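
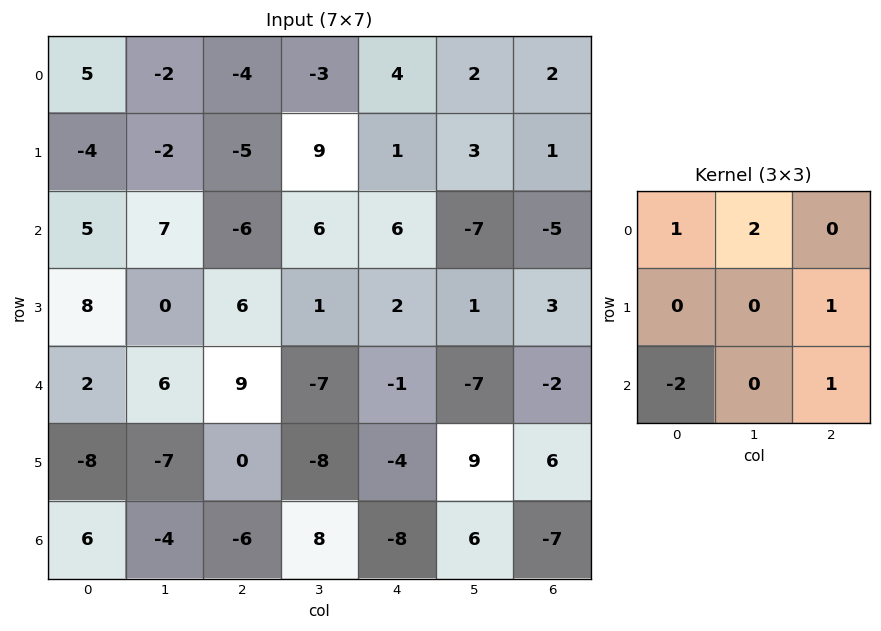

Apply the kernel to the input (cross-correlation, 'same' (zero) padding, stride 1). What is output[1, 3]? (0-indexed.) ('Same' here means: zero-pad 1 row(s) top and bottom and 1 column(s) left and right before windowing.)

9

The receptive field on the zero-padded input at this output position is [-4 -3 4 / -5 9 1 / -6 6 6]. Elementwise product with the kernel and sum: -4·1 + -3·2 + 1·1 + -6·-2 + 6·1.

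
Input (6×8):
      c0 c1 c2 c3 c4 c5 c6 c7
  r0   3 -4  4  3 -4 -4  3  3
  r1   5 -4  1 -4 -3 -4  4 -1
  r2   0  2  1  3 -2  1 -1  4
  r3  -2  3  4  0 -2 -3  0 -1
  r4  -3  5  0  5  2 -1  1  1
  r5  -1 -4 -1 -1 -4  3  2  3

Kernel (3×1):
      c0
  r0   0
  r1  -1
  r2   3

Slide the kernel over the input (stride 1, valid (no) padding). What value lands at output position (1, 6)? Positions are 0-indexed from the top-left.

The receptive field on the input at this output position is [4 / -1 / 0]. Elementwise product with the kernel and sum: -1·-1 + 0·3.

1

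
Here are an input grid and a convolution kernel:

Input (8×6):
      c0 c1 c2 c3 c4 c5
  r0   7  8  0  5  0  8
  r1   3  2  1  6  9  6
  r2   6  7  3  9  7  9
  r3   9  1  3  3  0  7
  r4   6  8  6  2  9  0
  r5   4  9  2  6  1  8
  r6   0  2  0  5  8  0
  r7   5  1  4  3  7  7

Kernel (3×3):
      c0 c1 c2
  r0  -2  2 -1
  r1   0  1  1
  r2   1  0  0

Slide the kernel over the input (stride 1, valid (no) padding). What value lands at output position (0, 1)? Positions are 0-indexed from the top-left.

The receptive field on the input at this output position is [8 0 5 / 2 1 6 / 7 3 9]. Elementwise product with the kernel and sum: 8·-2 + 0·2 + 5·-1 + 1·1 + 6·1 + 7·1.

-7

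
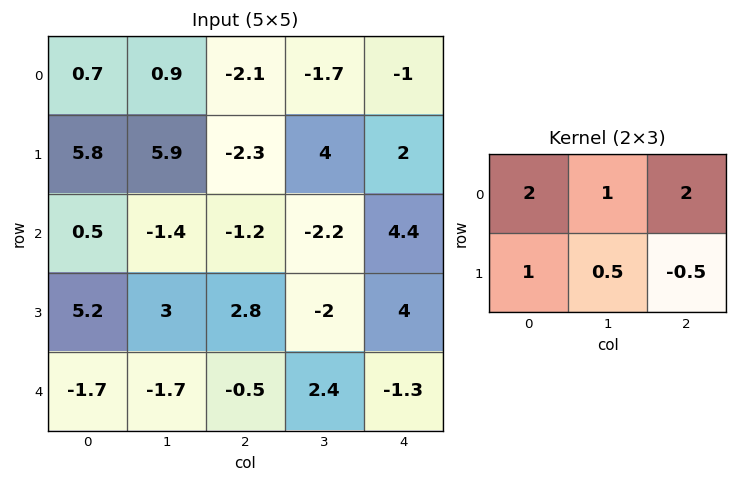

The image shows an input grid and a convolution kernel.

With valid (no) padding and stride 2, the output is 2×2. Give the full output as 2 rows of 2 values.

8 -9.2
2.5 4

Output[0,0]: The receptive field on the input at this output position is [0.7 0.9 -2.1 / 5.8 5.9 -2.3]. Elementwise product with the kernel and sum: 0.7·2 + 0.9·1 + -2.1·2 + 5.8·1 + 5.9·0.5 + -2.3·-0.5.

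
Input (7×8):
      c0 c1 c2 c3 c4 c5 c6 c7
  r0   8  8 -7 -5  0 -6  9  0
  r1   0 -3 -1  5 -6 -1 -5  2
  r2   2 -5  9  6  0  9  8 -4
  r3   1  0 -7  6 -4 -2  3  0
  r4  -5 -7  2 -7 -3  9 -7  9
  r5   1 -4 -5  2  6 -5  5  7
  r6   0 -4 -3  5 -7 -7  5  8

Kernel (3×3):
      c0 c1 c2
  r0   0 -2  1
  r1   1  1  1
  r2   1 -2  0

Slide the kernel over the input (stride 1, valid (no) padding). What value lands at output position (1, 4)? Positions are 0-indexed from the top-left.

14

The receptive field on the input at this output position is [-6 -1 -5 / 0 9 8 / -4 -2 3]. Elementwise product with the kernel and sum: -1·-2 + -5·1 + 0·1 + 9·1 + 8·1 + -4·1 + -2·-2.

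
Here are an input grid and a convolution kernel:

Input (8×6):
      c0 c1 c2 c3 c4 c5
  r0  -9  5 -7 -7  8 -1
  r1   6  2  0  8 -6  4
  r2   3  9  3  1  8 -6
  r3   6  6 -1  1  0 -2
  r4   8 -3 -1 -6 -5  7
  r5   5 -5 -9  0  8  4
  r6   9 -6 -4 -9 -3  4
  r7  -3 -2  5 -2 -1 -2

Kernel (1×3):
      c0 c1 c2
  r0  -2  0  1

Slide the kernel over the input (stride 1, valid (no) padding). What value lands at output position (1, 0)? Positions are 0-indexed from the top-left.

-12

The receptive field on the input at this output position is [6 2 0]. Elementwise product with the kernel and sum: 6·-2 + 0·1.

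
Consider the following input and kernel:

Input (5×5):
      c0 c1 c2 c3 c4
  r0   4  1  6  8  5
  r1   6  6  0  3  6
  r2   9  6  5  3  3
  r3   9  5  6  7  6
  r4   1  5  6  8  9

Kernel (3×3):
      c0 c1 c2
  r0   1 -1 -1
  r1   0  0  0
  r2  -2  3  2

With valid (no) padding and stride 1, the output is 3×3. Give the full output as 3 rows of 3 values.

7 -4 -2
9 25 12
23 22 29

Output[0,0]: The receptive field on the input at this output position is [4 1 6 / 6 6 0 / 9 6 5]. Elementwise product with the kernel and sum: 4·1 + 1·-1 + 6·-1 + 9·-2 + 6·3 + 5·2.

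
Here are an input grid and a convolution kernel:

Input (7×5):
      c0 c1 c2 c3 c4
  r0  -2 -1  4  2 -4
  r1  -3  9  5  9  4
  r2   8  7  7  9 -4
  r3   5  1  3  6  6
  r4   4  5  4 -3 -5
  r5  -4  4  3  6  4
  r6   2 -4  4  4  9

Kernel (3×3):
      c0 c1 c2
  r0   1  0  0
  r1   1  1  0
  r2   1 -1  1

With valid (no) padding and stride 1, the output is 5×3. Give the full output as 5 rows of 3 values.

Output[0,0]: The receptive field on the input at this output position is [-2 -1 4 / -3 9 5 / 8 7 7]. Elementwise product with the kernel and sum: -2·1 + -3·1 + 9·1 + 8·1 + 7·-1 + 7·1.

12 22 12
19 27 24
17 9 18
9 17 5
14 8 22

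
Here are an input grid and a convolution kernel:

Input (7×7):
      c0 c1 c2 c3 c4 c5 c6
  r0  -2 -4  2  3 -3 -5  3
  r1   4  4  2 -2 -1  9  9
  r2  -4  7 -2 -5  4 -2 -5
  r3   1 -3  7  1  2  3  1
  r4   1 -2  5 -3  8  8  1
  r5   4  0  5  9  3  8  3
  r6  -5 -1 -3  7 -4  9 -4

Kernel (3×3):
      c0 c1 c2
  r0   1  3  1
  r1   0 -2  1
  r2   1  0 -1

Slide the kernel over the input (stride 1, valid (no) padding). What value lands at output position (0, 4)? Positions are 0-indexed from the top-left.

-15

The receptive field on the input at this output position is [-3 -5 3 / -1 9 9 / 4 -2 -5]. Elementwise product with the kernel and sum: -3·1 + -5·3 + 3·1 + 9·-2 + 9·1 + 4·1 + -5·-1.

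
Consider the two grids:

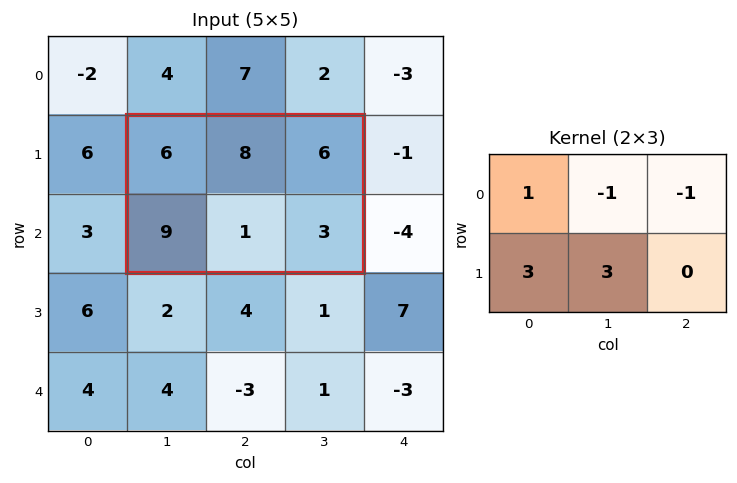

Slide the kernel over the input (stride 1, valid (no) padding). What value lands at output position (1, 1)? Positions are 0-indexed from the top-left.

The receptive field on the input at this output position is [6 8 6 / 9 1 3]. Elementwise product with the kernel and sum: 6·1 + 8·-1 + 6·-1 + 9·3 + 1·3.

22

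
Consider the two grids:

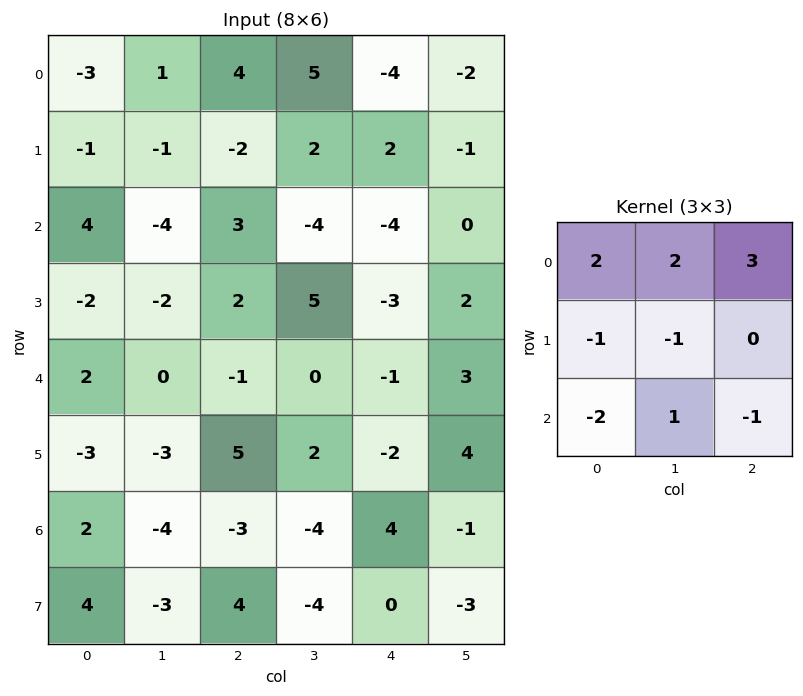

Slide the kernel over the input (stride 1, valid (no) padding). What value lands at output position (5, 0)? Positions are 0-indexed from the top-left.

The receptive field on the input at this output position is [-3 -3 5 / 2 -4 -3 / 4 -3 4]. Elementwise product with the kernel and sum: -3·2 + -3·2 + 5·3 + 2·-1 + -4·-1 + 4·-2 + -3·1 + 4·-1.

-10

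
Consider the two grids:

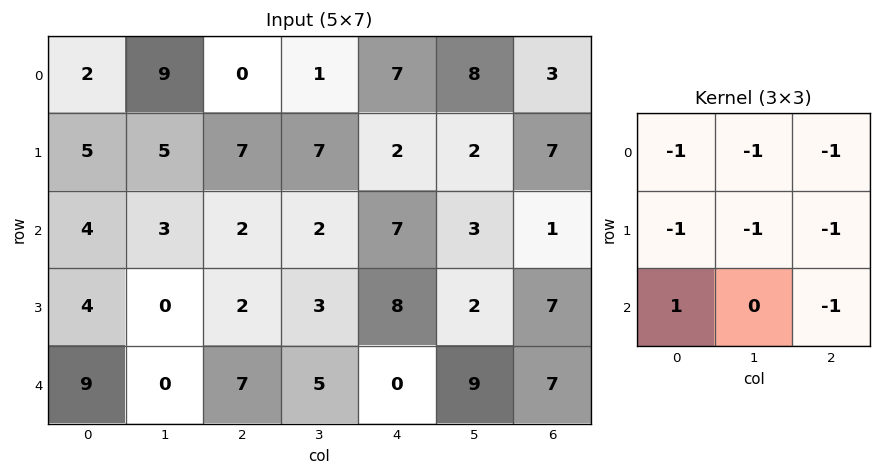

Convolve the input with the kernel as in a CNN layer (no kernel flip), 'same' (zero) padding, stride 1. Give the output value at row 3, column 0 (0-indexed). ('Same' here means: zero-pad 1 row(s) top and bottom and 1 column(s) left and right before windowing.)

The receptive field on the zero-padded input at this output position is [0 4 3 / 0 4 0 / 0 9 0]. Elementwise product with the kernel and sum: 0·-1 + 4·-1 + 3·-1 + 0·-1 + 4·-1 + 0·-1 + 0·1 + 0·-1.

-11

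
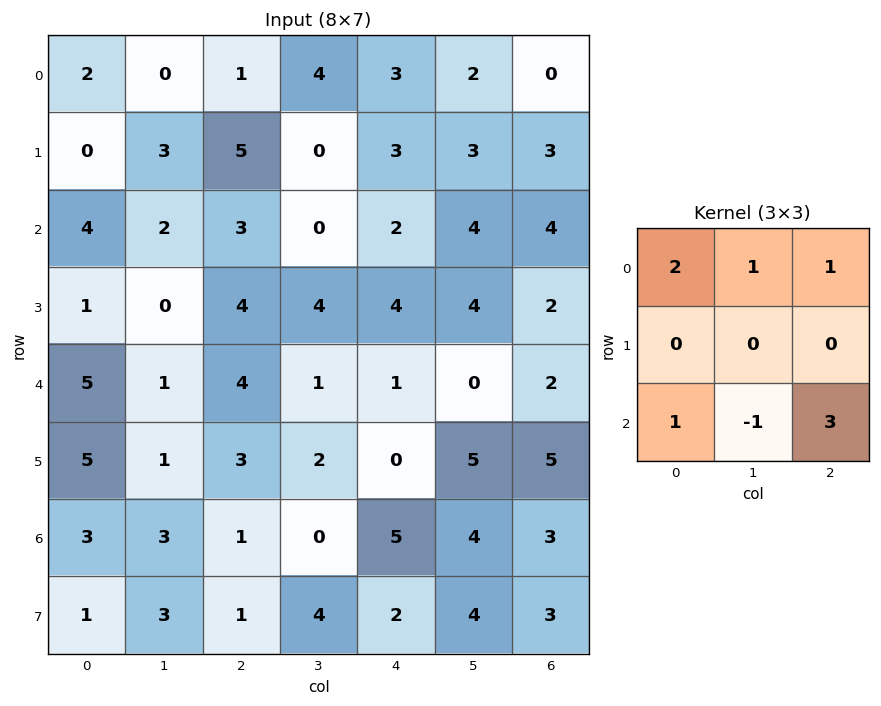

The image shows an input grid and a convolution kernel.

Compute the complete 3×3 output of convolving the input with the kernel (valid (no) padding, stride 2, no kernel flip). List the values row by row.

16 18 18
29 14 19
18 26 14

Output[0,0]: The receptive field on the input at this output position is [2 0 1 / 0 3 5 / 4 2 3]. Elementwise product with the kernel and sum: 2·2 + 0·1 + 1·1 + 4·1 + 2·-1 + 3·3.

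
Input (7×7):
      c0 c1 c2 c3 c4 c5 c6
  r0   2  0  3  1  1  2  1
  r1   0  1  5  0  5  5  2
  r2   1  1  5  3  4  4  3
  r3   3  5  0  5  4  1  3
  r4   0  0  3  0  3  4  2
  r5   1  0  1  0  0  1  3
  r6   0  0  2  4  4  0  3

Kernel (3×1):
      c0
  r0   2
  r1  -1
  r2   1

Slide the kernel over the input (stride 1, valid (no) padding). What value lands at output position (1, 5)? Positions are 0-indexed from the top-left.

7

The receptive field on the input at this output position is [5 / 4 / 1]. Elementwise product with the kernel and sum: 5·2 + 4·-1 + 1·1.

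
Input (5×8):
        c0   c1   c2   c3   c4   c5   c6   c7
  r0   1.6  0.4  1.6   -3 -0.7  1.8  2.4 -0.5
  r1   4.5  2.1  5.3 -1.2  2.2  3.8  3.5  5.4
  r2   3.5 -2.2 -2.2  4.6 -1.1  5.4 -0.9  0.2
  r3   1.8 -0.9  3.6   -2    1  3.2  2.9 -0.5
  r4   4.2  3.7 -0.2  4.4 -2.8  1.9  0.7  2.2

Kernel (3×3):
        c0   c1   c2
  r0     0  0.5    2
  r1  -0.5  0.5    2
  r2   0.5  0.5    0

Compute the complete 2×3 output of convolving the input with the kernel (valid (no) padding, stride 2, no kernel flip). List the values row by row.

13.45 -0.55 15.65
4.3 1.4 7.35

Output[0,0]: The receptive field on the input at this output position is [1.6 0.4 1.6 / 4.5 2.1 5.3 / 3.5 -2.2 -2.2]. Elementwise product with the kernel and sum: 0.4·0.5 + 1.6·2 + 4.5·-0.5 + 2.1·0.5 + 5.3·2 + 3.5·0.5 + -2.2·0.5.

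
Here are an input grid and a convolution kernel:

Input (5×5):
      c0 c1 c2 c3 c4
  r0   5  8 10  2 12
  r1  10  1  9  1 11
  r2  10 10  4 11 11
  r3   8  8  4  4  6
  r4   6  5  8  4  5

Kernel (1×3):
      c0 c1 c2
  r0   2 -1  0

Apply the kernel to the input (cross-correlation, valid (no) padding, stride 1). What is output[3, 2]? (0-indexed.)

The receptive field on the input at this output position is [4 4 6]. Elementwise product with the kernel and sum: 4·2 + 4·-1.

4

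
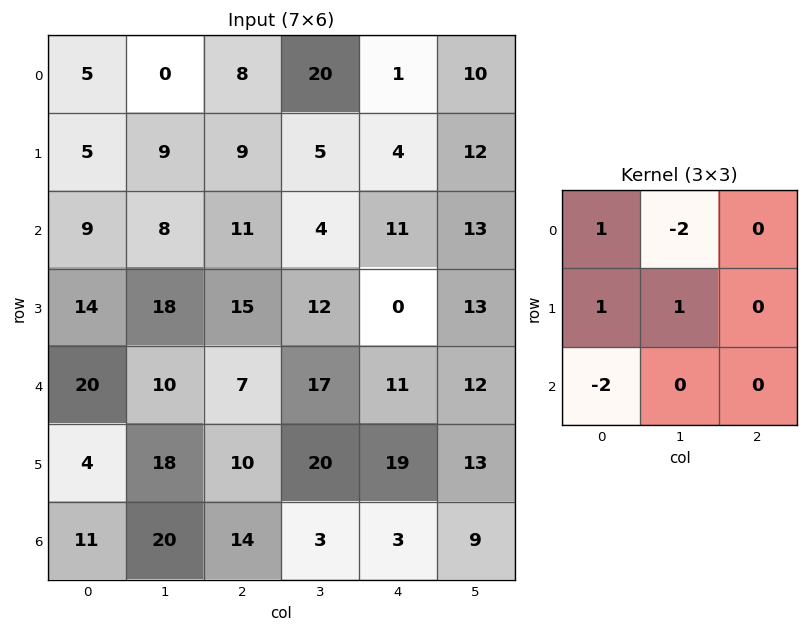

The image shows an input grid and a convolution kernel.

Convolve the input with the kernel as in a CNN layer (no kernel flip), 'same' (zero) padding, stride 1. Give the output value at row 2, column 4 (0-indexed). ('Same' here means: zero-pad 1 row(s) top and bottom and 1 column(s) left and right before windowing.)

-12

The receptive field on the zero-padded input at this output position is [5 4 12 / 4 11 13 / 12 0 13]. Elementwise product with the kernel and sum: 5·1 + 4·-2 + 4·1 + 11·1 + 12·-2.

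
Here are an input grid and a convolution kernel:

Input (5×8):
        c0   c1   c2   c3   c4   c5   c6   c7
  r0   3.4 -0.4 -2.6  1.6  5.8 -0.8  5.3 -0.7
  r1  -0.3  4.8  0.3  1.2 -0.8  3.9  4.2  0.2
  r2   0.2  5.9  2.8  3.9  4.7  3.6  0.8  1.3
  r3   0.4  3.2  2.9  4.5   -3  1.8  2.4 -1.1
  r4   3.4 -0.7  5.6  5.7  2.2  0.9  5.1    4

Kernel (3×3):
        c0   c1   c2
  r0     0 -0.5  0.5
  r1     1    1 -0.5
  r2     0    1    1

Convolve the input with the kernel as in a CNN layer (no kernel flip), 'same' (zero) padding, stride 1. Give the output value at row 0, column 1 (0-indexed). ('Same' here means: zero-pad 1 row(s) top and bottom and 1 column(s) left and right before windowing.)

9.4

The receptive field on the zero-padded input at this output position is [0 0 0 / 3.4 -0.4 -2.6 / -0.3 4.8 0.3]. Elementwise product with the kernel and sum: 0·-0.5 + 0·0.5 + 3.4·1 + -0.4·1 + -2.6·-0.5 + 4.8·1 + 0.3·1.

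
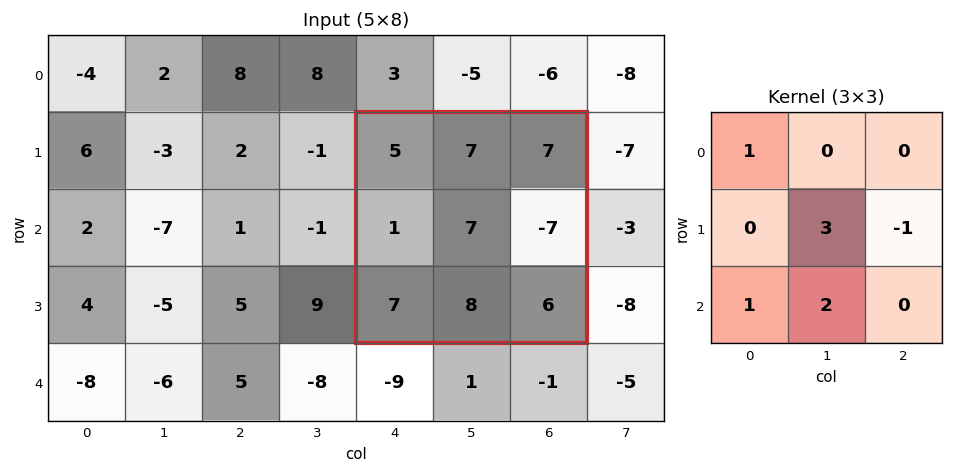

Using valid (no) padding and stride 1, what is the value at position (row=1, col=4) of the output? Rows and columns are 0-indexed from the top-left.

The receptive field on the input at this output position is [5 7 7 / 1 7 -7 / 7 8 6]. Elementwise product with the kernel and sum: 5·1 + 7·3 + -7·-1 + 7·1 + 8·2.

56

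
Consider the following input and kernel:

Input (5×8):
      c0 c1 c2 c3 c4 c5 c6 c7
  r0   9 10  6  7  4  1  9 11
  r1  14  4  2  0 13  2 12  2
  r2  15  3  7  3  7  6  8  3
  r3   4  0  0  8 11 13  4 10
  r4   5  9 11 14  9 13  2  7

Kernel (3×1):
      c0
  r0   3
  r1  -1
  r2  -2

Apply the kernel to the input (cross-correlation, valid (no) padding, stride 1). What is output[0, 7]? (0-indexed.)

25

The receptive field on the input at this output position is [11 / 2 / 3]. Elementwise product with the kernel and sum: 11·3 + 2·-1 + 3·-2.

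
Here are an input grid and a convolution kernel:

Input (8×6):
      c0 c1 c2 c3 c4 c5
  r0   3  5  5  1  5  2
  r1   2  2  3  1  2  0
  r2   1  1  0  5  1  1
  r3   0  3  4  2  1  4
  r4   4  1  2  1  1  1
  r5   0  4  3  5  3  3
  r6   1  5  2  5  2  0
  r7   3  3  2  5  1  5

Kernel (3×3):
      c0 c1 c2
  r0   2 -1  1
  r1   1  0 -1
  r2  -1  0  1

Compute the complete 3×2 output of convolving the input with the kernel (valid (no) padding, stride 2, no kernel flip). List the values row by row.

4 16
-5 -2
7 4

Output[0,0]: The receptive field on the input at this output position is [3 5 5 / 2 2 3 / 1 1 0]. Elementwise product with the kernel and sum: 3·2 + 5·-1 + 5·1 + 2·1 + 3·-1 + 1·-1 + 0·1.
Output[0,1]: The receptive field on the input at this output position is [5 1 5 / 3 1 2 / 0 5 1]. Elementwise product with the kernel and sum: 5·2 + 1·-1 + 5·1 + 3·1 + 2·-1 + 0·-1 + 1·1.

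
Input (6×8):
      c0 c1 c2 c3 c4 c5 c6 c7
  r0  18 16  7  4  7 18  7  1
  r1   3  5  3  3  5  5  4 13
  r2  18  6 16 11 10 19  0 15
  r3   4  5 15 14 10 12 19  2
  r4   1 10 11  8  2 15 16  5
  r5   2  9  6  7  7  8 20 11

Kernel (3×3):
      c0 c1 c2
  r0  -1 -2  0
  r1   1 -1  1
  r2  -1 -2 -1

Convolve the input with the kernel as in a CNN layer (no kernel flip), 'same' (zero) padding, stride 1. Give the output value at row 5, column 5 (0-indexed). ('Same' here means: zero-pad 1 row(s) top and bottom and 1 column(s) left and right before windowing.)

-13

The receptive field on the zero-padded input at this output position is [2 15 16 / 7 8 20 / 0 0 0]. Elementwise product with the kernel and sum: 2·-1 + 15·-2 + 7·1 + 8·-1 + 20·1 + 0·-1 + 0·-2 + 0·-1.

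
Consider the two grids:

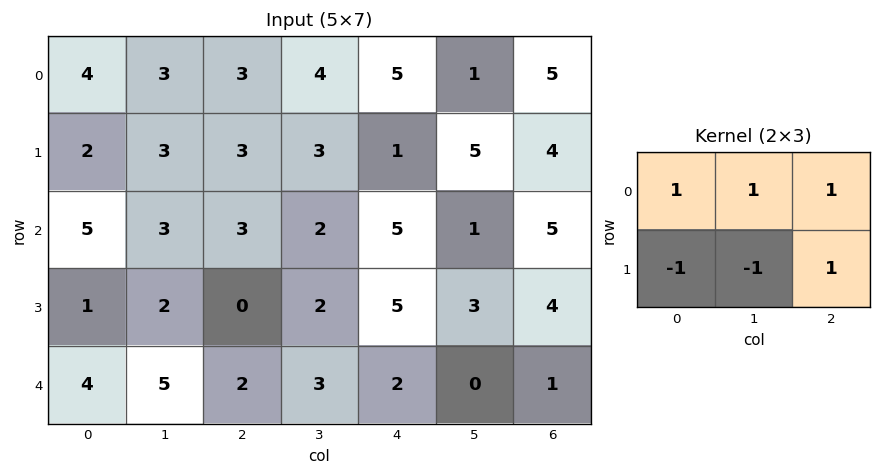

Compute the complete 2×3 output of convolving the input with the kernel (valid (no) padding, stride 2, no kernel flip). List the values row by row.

8 7 9
8 13 7

Output[0,0]: The receptive field on the input at this output position is [4 3 3 / 2 3 3]. Elementwise product with the kernel and sum: 4·1 + 3·1 + 3·1 + 2·-1 + 3·-1 + 3·1.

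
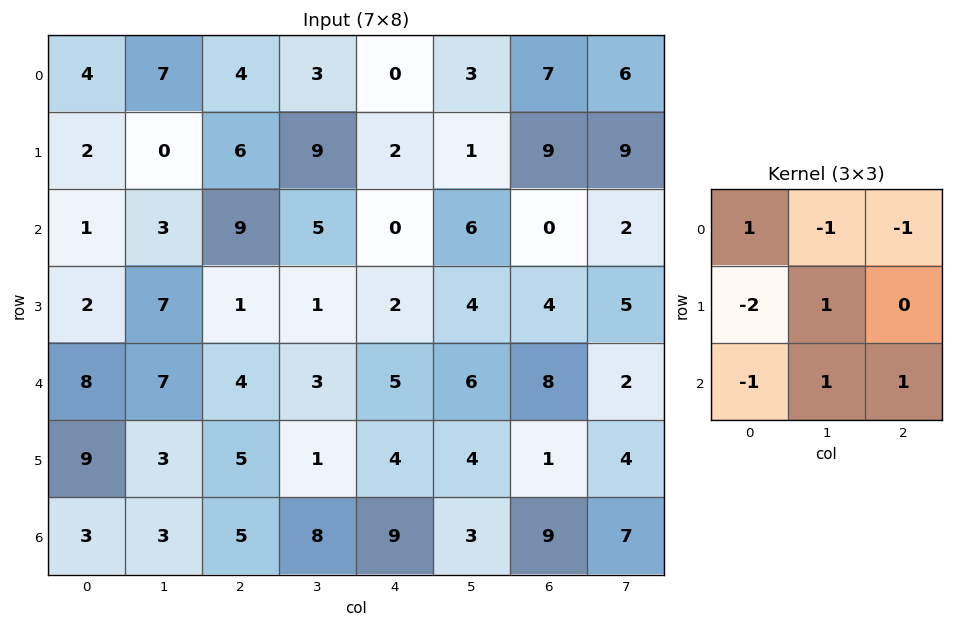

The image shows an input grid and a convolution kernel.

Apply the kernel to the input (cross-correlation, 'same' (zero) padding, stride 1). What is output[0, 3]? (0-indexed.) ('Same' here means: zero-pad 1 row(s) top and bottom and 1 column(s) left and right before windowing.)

The receptive field on the zero-padded input at this output position is [0 0 0 / 4 3 0 / 6 9 2]. Elementwise product with the kernel and sum: 0·1 + 0·-1 + 0·-1 + 4·-2 + 3·1 + 6·-1 + 9·1 + 2·1.

0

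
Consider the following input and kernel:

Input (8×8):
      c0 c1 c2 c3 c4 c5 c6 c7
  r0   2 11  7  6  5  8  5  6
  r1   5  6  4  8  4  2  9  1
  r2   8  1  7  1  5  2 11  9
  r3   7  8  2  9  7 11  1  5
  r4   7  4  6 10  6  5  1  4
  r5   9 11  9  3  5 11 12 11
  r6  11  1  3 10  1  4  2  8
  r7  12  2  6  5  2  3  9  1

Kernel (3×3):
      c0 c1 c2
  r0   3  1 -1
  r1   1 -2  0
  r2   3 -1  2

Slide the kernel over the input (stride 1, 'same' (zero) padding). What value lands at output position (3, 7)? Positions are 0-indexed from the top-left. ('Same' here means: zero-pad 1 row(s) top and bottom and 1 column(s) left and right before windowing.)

32

The receptive field on the zero-padded input at this output position is [11 9 0 / 1 5 0 / 1 4 0]. Elementwise product with the kernel and sum: 11·3 + 9·1 + 0·-1 + 1·1 + 5·-2 + 1·3 + 4·-1 + 0·2.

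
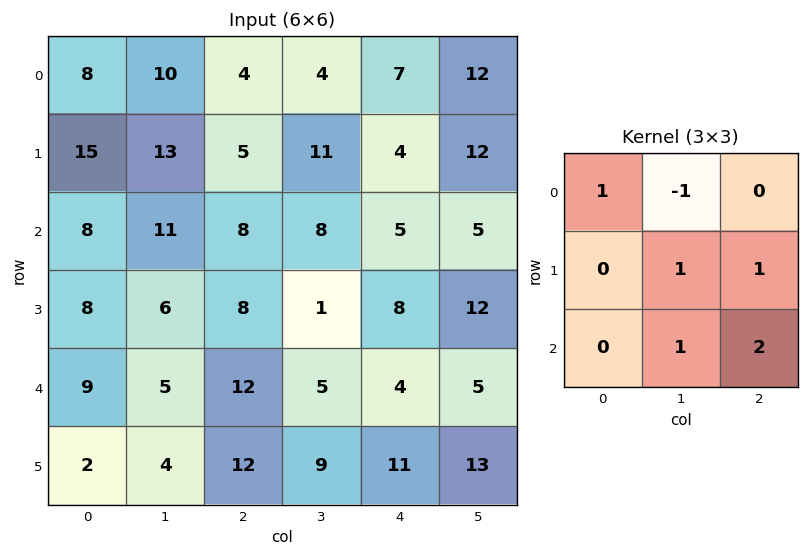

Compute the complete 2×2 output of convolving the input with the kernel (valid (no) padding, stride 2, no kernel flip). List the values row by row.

43 33
40 22

Output[0,0]: The receptive field on the input at this output position is [8 10 4 / 15 13 5 / 8 11 8]. Elementwise product with the kernel and sum: 8·1 + 10·-1 + 13·1 + 5·1 + 11·1 + 8·2.
Output[0,1]: The receptive field on the input at this output position is [4 4 7 / 5 11 4 / 8 8 5]. Elementwise product with the kernel and sum: 4·1 + 4·-1 + 11·1 + 4·1 + 8·1 + 5·2.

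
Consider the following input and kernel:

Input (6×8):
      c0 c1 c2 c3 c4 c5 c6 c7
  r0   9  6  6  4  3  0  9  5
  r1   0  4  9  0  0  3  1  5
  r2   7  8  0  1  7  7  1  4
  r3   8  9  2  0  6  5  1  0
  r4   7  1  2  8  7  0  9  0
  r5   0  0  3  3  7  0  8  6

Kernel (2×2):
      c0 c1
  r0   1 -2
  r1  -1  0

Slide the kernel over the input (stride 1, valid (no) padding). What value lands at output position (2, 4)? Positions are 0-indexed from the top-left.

-13

The receptive field on the input at this output position is [7 7 / 6 5]. Elementwise product with the kernel and sum: 7·1 + 7·-2 + 6·-1.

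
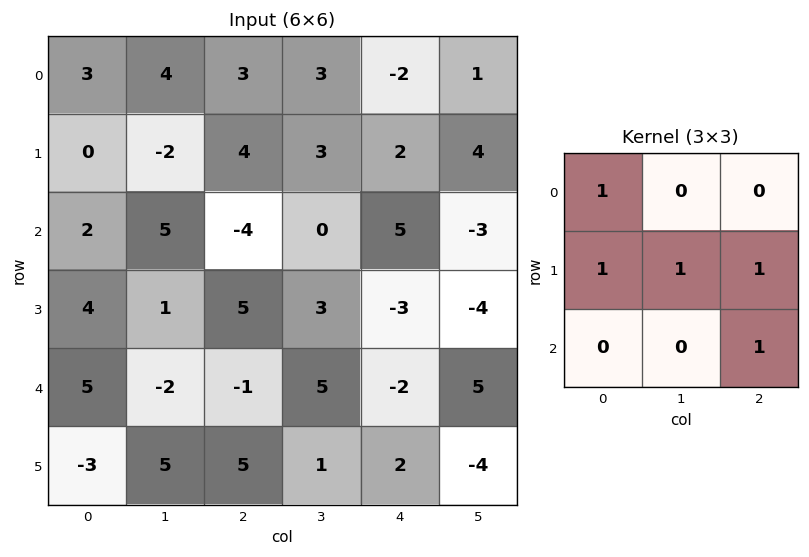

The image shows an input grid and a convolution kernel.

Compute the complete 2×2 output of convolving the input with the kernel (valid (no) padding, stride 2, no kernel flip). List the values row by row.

Output[0,0]: The receptive field on the input at this output position is [3 4 3 / 0 -2 4 / 2 5 -4]. Elementwise product with the kernel and sum: 3·1 + 0·1 + -2·1 + 4·1 + -4·1.

1 17
11 -1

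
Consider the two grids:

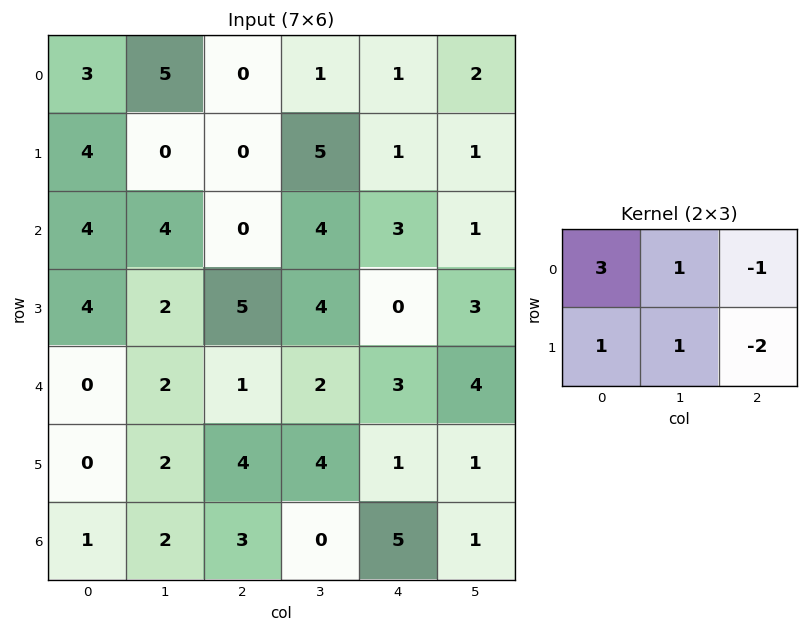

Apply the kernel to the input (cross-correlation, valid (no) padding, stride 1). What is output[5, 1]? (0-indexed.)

11

The receptive field on the input at this output position is [2 4 4 / 2 3 0]. Elementwise product with the kernel and sum: 2·3 + 4·1 + 4·-1 + 2·1 + 3·1 + 0·-2.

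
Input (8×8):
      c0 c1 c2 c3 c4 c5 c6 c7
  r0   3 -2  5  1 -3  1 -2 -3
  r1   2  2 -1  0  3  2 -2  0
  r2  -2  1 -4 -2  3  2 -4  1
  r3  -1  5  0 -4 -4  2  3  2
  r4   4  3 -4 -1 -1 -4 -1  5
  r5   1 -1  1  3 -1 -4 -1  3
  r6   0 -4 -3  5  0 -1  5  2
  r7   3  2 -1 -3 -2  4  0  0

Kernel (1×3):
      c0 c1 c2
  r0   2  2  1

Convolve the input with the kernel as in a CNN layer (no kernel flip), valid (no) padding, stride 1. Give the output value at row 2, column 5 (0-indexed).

-3

The receptive field on the input at this output position is [2 -4 1]. Elementwise product with the kernel and sum: 2·2 + -4·2 + 1·1.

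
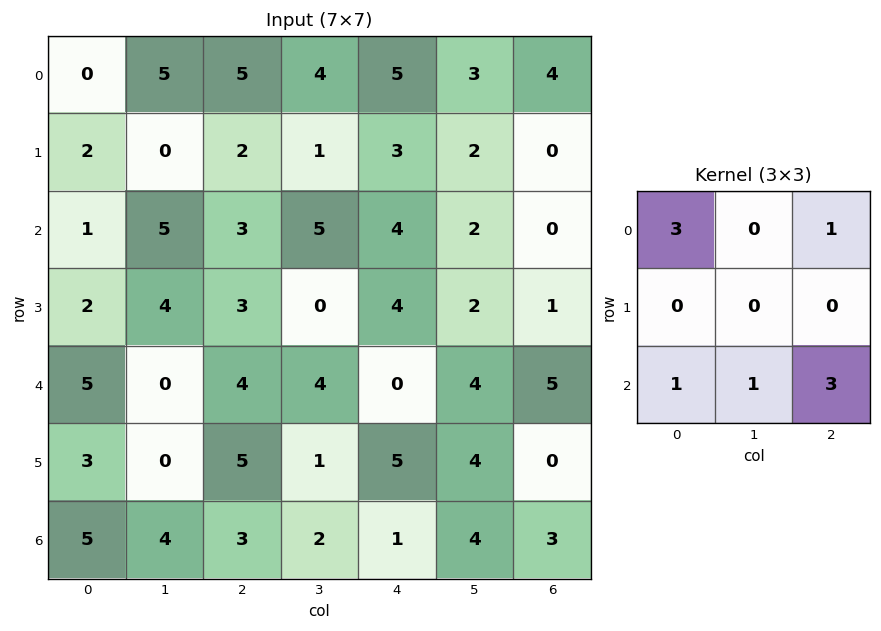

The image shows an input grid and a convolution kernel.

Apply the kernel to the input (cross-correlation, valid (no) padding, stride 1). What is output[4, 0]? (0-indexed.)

37

The receptive field on the input at this output position is [5 0 4 / 3 0 5 / 5 4 3]. Elementwise product with the kernel and sum: 5·3 + 4·1 + 5·1 + 4·1 + 3·3.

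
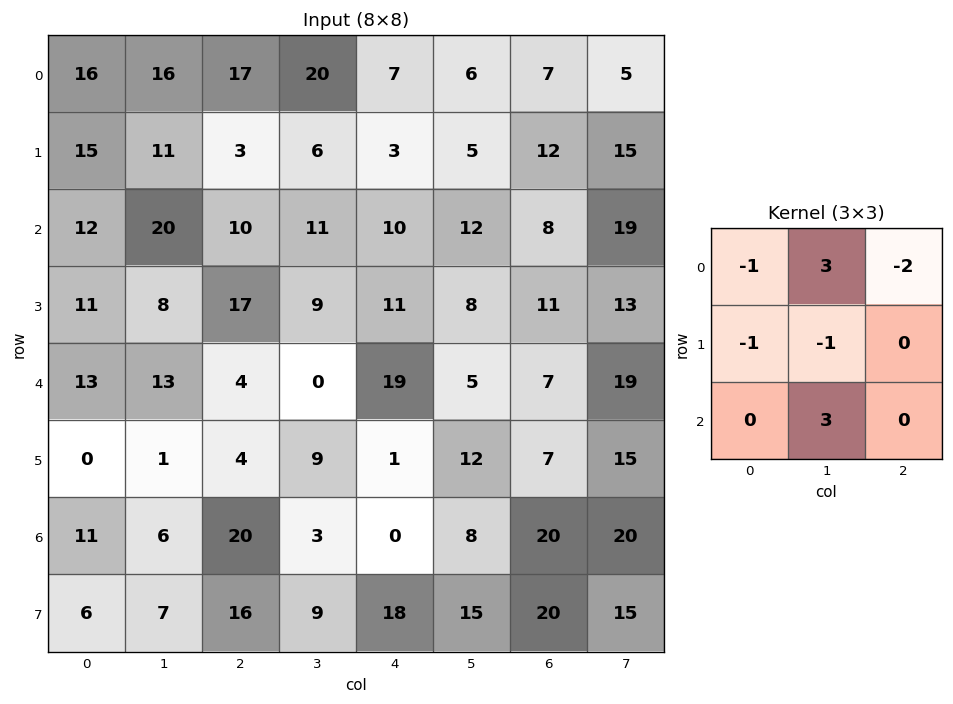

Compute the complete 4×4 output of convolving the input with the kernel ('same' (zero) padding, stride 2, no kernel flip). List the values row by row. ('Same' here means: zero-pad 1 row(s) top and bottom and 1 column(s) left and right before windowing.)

Output[0,0]: The receptive field on the zero-padded input at this output position is [0 0 0 / 0 16 16 / 0 15 11]. Elementwise product with the kernel and sum: 0·-1 + 0·3 + 0·-2 + 0·-1 + 16·-1 + 15·3.
Output[0,1]: The receptive field on the zero-padded input at this output position is [0 0 0 / 16 17 20 / 11 3 6]. Elementwise product with the kernel and sum: 0·-1 + 0·3 + 0·-2 + 16·-1 + 17·-1 + 3·3.

29 -24 -18 23
44 7 5 14
4 20 -8 8
5 15 21 11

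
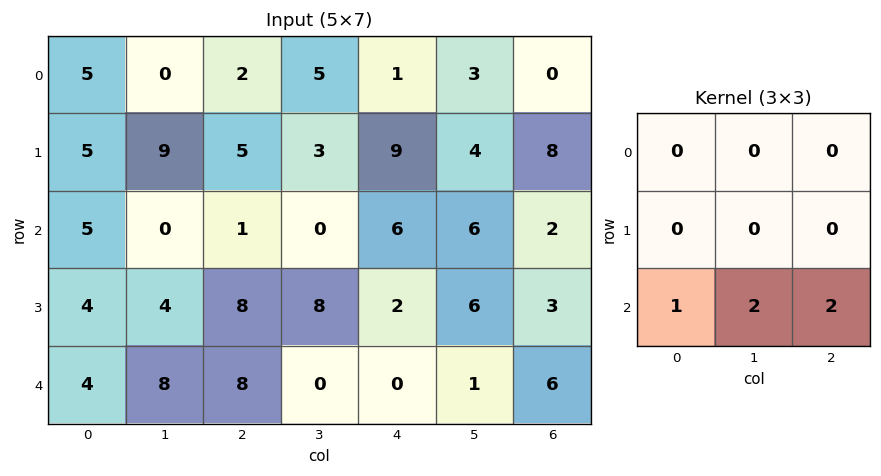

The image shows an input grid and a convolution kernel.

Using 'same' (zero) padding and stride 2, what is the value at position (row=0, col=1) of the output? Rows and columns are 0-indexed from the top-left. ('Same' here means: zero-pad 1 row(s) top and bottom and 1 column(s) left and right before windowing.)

The receptive field on the zero-padded input at this output position is [0 0 0 / 0 2 5 / 9 5 3]. Elementwise product with the kernel and sum: 9·1 + 5·2 + 3·2.

25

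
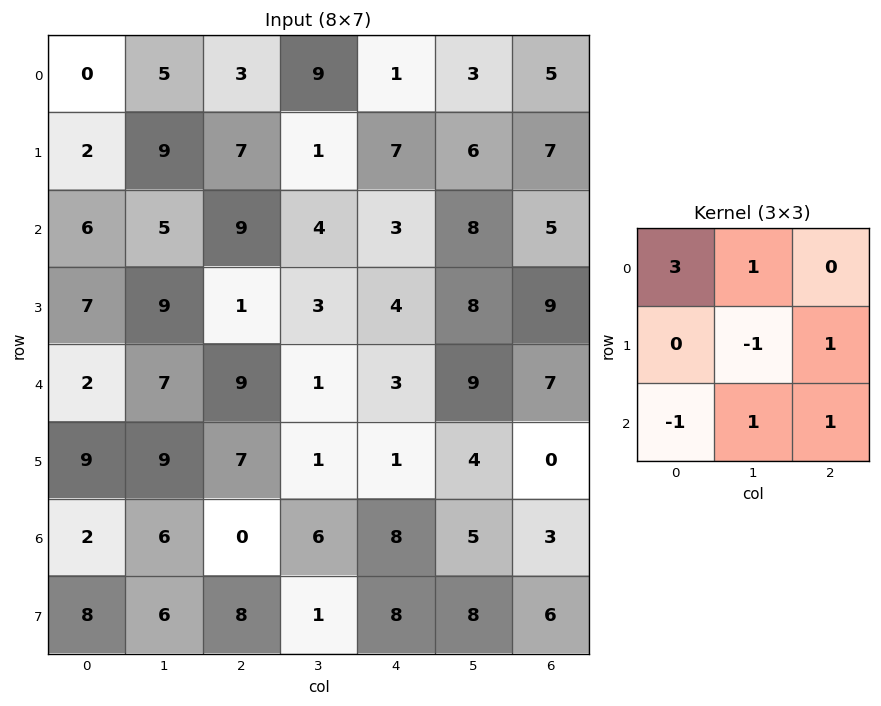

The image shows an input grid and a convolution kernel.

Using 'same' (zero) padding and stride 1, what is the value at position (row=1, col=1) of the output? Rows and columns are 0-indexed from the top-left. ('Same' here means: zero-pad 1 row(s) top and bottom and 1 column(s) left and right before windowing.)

11

The receptive field on the zero-padded input at this output position is [0 5 3 / 2 9 7 / 6 5 9]. Elementwise product with the kernel and sum: 0·3 + 5·1 + 9·-1 + 7·1 + 6·-1 + 5·1 + 9·1.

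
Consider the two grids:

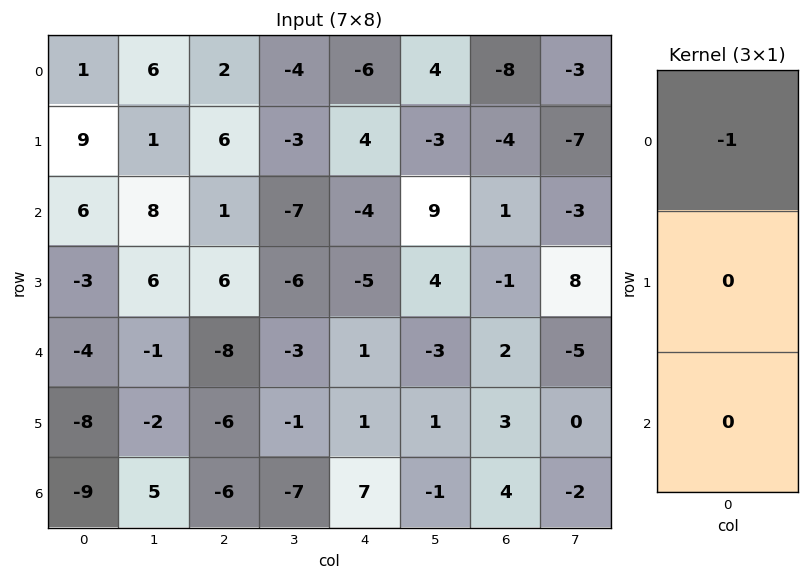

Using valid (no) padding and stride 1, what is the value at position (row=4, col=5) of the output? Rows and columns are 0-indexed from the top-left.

The receptive field on the input at this output position is [-3 / 1 / -1]. Elementwise product with the kernel and sum: -3·-1.

3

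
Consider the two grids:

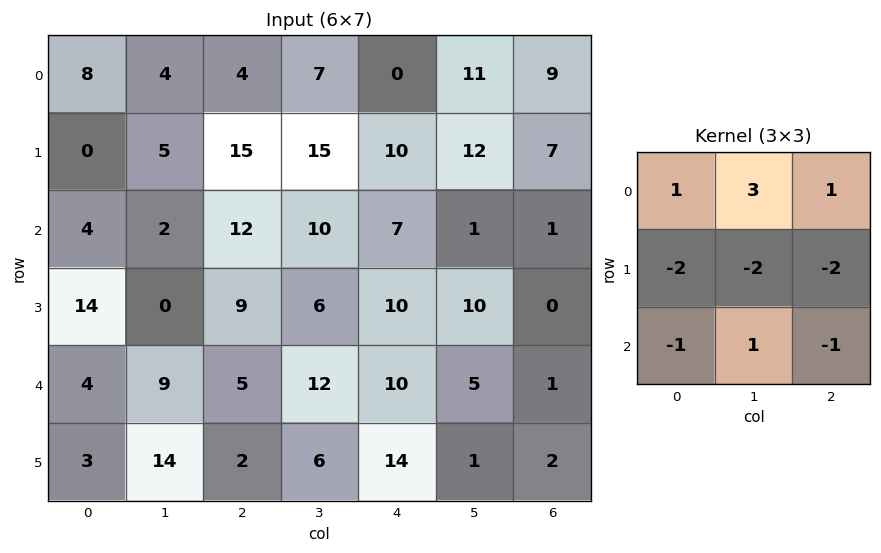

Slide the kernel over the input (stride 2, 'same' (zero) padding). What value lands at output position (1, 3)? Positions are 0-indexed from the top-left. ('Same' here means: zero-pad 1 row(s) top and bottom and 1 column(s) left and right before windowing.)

19

The receptive field on the zero-padded input at this output position is [12 7 0 / 1 1 0 / 10 0 0]. Elementwise product with the kernel and sum: 12·1 + 7·3 + 0·1 + 1·-2 + 1·-2 + 0·-2 + 10·-1 + 0·1 + 0·-1.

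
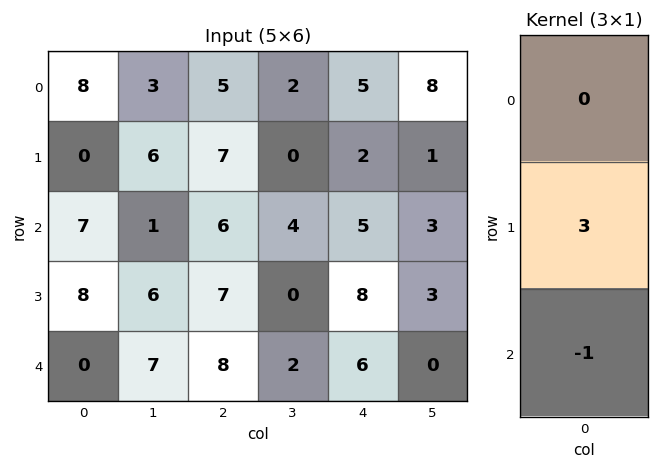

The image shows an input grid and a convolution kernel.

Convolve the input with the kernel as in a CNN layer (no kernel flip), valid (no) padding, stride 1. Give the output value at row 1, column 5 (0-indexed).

The receptive field on the input at this output position is [1 / 3 / 3]. Elementwise product with the kernel and sum: 3·3 + 3·-1.

6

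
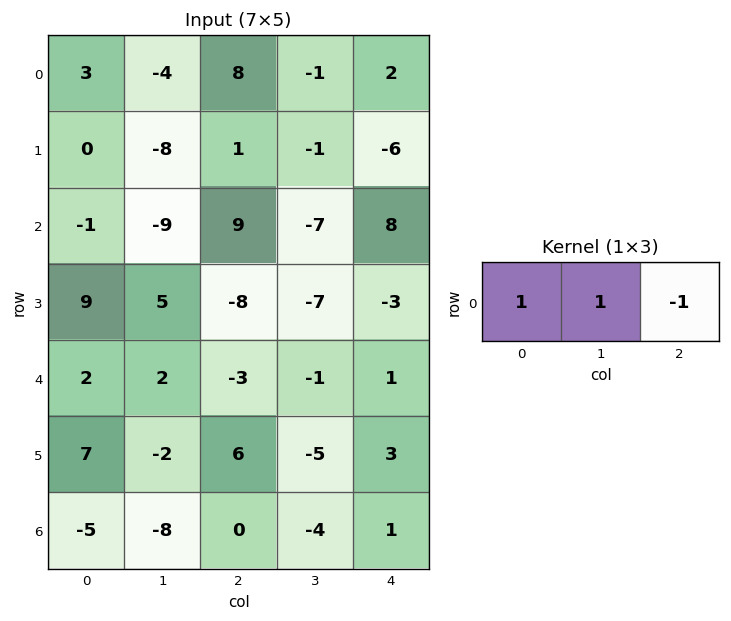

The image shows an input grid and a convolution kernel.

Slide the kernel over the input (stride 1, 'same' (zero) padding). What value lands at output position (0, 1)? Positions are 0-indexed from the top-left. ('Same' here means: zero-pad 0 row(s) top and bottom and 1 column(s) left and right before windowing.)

-9

The receptive field on the zero-padded input at this output position is [3 -4 8]. Elementwise product with the kernel and sum: 3·1 + -4·1 + 8·-1.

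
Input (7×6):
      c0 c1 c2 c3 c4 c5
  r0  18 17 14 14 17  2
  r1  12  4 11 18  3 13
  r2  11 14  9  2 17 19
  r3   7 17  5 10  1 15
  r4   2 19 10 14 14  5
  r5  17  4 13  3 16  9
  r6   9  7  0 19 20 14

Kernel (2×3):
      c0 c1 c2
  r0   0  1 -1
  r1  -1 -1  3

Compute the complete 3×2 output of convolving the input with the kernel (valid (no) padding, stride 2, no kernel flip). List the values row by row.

20 -23
-4 -27
27 32

Output[0,0]: The receptive field on the input at this output position is [18 17 14 / 12 4 11]. Elementwise product with the kernel and sum: 17·1 + 14·-1 + 12·-1 + 4·-1 + 11·3.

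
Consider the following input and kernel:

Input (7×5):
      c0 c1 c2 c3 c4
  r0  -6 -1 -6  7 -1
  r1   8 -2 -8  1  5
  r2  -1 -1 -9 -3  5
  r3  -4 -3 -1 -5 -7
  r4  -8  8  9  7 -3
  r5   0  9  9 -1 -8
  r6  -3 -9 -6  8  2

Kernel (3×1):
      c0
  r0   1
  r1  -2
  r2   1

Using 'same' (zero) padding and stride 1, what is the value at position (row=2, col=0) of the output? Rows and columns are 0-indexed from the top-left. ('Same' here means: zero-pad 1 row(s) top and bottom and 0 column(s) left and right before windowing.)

6

The receptive field on the zero-padded input at this output position is [8 / -1 / -4]. Elementwise product with the kernel and sum: 8·1 + -1·-2 + -4·1.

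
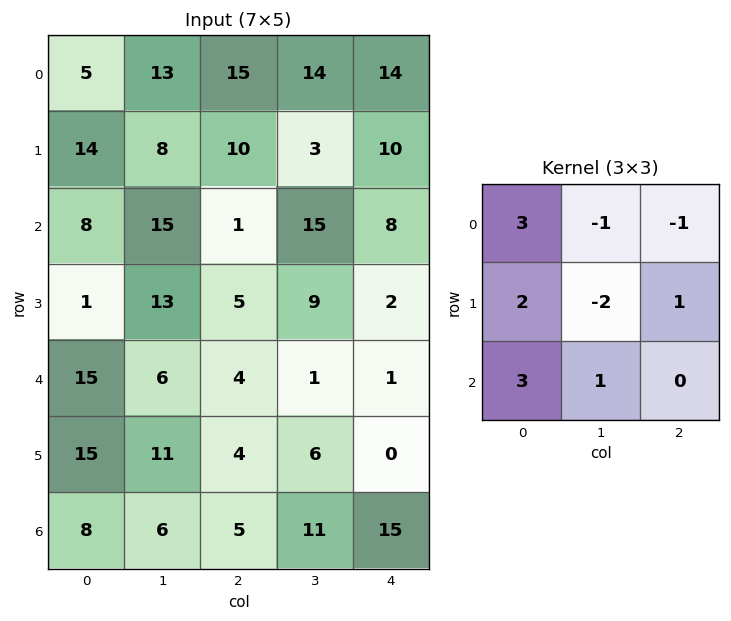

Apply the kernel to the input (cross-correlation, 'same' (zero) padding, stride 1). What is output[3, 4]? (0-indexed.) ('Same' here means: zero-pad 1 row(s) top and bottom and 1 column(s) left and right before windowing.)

The receptive field on the zero-padded input at this output position is [15 8 0 / 9 2 0 / 1 1 0]. Elementwise product with the kernel and sum: 15·3 + 8·-1 + 0·-1 + 9·2 + 2·-2 + 0·1 + 1·3 + 1·1.

55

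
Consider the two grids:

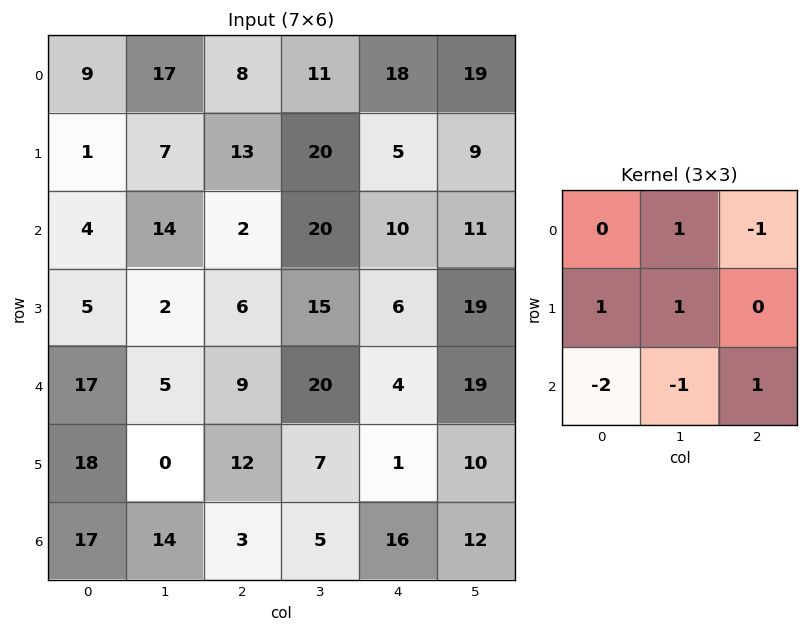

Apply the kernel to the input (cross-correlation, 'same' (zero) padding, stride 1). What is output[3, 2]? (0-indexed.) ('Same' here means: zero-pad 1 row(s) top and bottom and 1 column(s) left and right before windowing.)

-9

The receptive field on the zero-padded input at this output position is [14 2 20 / 2 6 15 / 5 9 20]. Elementwise product with the kernel and sum: 2·1 + 20·-1 + 2·1 + 6·1 + 5·-2 + 9·-1 + 20·1.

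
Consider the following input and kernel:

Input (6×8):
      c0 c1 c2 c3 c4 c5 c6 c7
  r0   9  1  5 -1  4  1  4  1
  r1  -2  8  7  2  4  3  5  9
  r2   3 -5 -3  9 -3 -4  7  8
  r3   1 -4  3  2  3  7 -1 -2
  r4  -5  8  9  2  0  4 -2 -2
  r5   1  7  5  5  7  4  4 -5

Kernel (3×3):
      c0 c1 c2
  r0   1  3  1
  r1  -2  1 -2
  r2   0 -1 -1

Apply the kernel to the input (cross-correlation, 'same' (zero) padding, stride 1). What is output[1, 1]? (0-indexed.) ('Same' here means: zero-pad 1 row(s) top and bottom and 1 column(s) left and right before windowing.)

The receptive field on the zero-padded input at this output position is [9 1 5 / -2 8 7 / 3 -5 -3]. Elementwise product with the kernel and sum: 9·1 + 1·3 + 5·1 + -2·-2 + 8·1 + 7·-2 + -5·-1 + -3·-1.

23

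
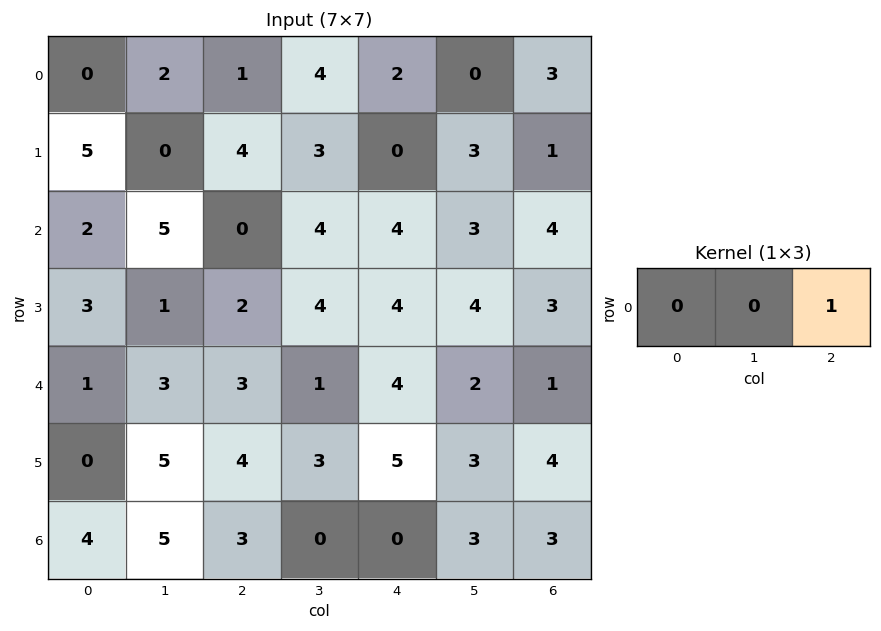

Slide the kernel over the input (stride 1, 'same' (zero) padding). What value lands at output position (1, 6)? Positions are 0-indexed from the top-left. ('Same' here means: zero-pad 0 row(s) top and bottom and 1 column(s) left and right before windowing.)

The receptive field on the zero-padded input at this output position is [3 1 0]. Elementwise product with the kernel and sum: 0·1.

0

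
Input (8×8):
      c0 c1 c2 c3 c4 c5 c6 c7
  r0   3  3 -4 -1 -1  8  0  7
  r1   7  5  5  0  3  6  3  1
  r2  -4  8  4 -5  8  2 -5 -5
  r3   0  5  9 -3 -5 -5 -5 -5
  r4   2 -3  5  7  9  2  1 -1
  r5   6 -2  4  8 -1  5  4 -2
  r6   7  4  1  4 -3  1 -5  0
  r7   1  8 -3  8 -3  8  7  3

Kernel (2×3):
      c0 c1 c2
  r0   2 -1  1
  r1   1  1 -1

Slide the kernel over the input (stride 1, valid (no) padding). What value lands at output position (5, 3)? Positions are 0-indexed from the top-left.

22

The receptive field on the input at this output position is [8 -1 5 / 4 -3 1]. Elementwise product with the kernel and sum: 8·2 + -1·-1 + 5·1 + 4·1 + -3·1 + 1·-1.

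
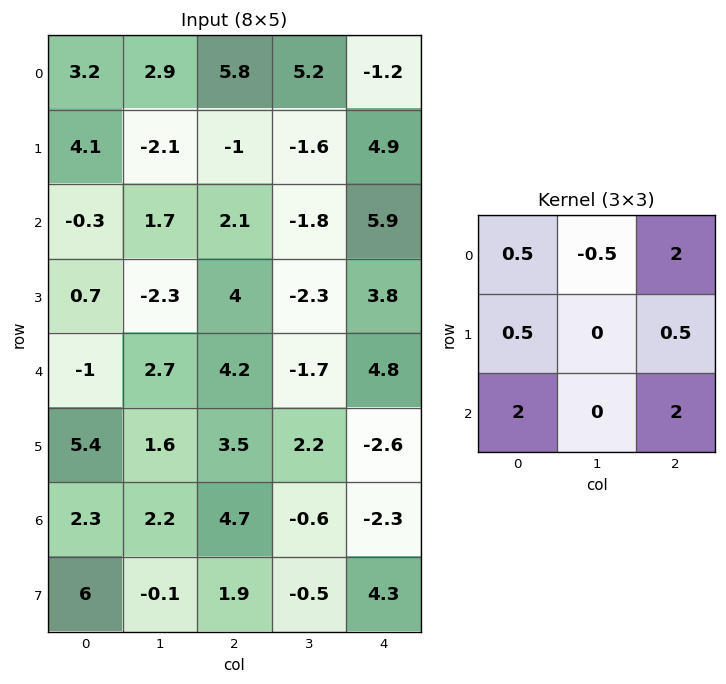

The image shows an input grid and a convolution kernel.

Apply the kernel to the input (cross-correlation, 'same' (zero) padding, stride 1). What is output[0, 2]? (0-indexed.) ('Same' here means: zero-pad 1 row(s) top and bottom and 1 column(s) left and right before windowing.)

-3.35

The receptive field on the zero-padded input at this output position is [0 0 0 / 2.9 5.8 5.2 / -2.1 -1 -1.6]. Elementwise product with the kernel and sum: 0·0.5 + 0·-0.5 + 0·2 + 2.9·0.5 + 5.2·0.5 + -2.1·2 + -1.6·2.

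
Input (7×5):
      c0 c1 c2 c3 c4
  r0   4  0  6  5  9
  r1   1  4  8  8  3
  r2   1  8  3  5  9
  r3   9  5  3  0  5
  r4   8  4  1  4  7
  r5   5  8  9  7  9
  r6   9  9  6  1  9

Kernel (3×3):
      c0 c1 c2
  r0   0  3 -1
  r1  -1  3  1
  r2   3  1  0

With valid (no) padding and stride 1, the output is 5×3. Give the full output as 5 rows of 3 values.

Output[0,0]: The receptive field on the input at this output position is [4 0 6 / 1 4 8 / 1 8 3]. Elementwise product with the kernel and sum: 0·3 + 6·-1 + 1·-1 + 4·3 + 8·1 + 1·3 + 8·1.
Output[0,1]: The receptive field on the input at this output position is [0 6 5 / 4 8 8 / 8 3 5]. Elementwise product with the kernel and sum: 6·3 + 5·-1 + 4·-1 + 8·3 + 8·1 + 8·3 + 3·1.

24 68 39
62 40 51
58 21 15
40 45 47
75 58 45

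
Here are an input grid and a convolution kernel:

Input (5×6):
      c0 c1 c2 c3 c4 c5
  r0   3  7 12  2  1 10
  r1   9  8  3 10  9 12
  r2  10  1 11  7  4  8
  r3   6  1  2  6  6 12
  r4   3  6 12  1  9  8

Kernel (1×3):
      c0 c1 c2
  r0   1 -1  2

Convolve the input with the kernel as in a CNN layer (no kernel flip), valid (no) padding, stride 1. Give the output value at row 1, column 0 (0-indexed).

7

The receptive field on the input at this output position is [9 8 3]. Elementwise product with the kernel and sum: 9·1 + 8·-1 + 3·2.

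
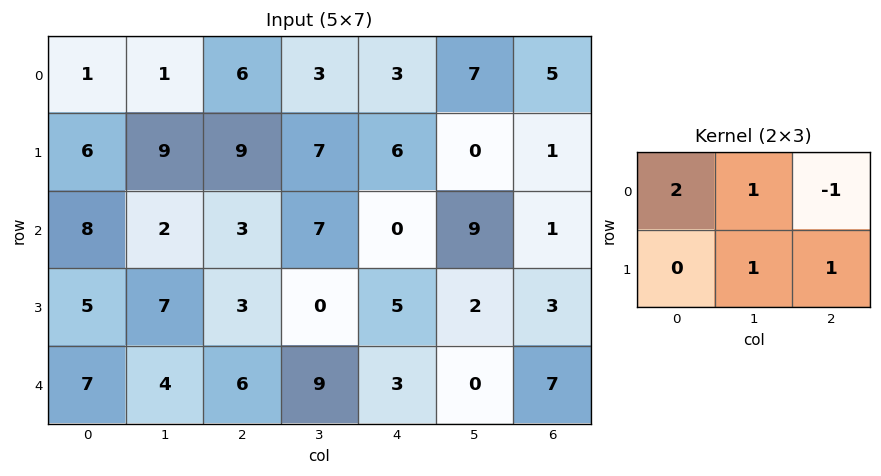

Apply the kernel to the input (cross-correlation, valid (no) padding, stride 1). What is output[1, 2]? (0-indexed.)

The receptive field on the input at this output position is [9 7 6 / 3 7 0]. Elementwise product with the kernel and sum: 9·2 + 7·1 + 6·-1 + 7·1 + 0·1.

26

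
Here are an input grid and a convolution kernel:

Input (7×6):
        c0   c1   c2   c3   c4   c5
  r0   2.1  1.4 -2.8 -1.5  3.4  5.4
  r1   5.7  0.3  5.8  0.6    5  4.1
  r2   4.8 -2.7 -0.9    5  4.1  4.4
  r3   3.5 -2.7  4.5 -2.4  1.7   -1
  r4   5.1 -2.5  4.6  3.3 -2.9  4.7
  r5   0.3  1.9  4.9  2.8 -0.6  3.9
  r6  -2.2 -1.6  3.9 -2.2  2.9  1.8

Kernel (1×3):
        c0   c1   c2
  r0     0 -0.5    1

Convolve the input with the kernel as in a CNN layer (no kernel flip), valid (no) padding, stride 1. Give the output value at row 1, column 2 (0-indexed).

The receptive field on the input at this output position is [5.8 0.6 5]. Elementwise product with the kernel and sum: 0.6·-0.5 + 5·1.

4.7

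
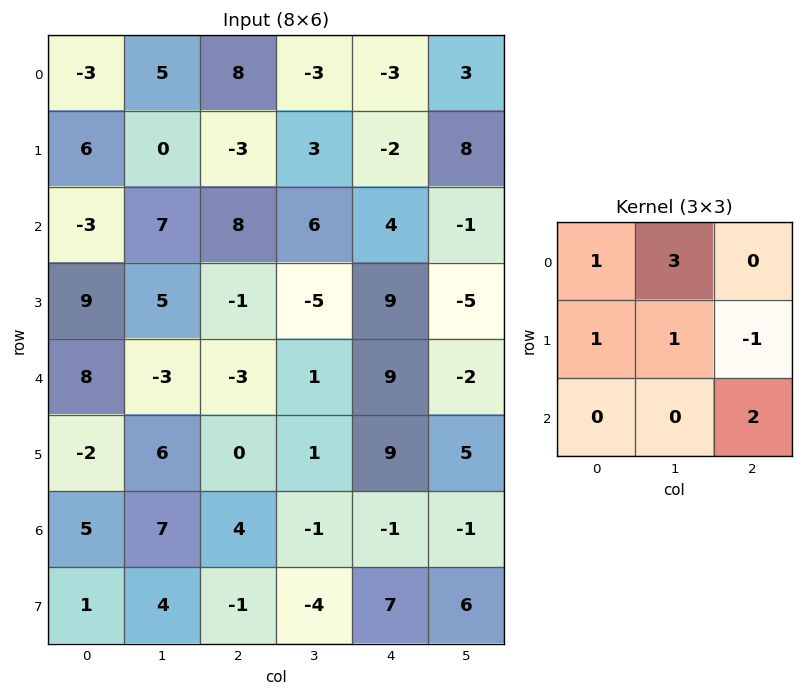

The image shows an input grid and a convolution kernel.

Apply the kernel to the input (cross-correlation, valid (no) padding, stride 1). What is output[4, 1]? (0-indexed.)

The receptive field on the input at this output position is [-3 -3 1 / 6 0 1 / 7 4 -1]. Elementwise product with the kernel and sum: -3·1 + -3·3 + 6·1 + 0·1 + 1·-1 + -1·2.

-9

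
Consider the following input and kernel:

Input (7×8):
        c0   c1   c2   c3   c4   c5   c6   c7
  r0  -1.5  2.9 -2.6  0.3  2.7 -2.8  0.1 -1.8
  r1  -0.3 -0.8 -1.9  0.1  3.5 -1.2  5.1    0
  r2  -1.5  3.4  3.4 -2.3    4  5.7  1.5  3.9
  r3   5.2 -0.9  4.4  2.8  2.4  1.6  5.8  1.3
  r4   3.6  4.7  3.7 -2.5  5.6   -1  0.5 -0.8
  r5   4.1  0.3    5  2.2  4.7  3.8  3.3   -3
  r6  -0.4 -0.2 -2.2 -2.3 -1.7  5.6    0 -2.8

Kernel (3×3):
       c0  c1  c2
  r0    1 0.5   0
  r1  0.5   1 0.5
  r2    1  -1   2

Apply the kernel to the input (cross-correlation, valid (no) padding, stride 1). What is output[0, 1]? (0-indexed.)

-5.25

The receptive field on the input at this output position is [2.9 -2.6 0.3 / -0.8 -1.9 0.1 / 3.4 3.4 -2.3]. Elementwise product with the kernel and sum: 2.9·1 + -2.6·0.5 + -0.8·0.5 + -1.9·1 + 0.1·0.5 + 3.4·1 + 3.4·-1 + -2.3·2.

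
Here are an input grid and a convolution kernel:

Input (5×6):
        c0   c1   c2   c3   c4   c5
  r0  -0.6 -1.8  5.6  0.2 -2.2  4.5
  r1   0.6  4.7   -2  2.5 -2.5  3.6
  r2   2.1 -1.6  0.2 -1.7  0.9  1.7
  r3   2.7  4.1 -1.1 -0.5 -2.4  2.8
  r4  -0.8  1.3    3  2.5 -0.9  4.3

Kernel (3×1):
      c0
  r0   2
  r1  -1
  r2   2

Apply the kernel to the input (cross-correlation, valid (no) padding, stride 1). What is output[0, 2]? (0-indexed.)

13.6

The receptive field on the input at this output position is [5.6 / -2 / 0.2]. Elementwise product with the kernel and sum: 5.6·2 + -2·-1 + 0.2·2.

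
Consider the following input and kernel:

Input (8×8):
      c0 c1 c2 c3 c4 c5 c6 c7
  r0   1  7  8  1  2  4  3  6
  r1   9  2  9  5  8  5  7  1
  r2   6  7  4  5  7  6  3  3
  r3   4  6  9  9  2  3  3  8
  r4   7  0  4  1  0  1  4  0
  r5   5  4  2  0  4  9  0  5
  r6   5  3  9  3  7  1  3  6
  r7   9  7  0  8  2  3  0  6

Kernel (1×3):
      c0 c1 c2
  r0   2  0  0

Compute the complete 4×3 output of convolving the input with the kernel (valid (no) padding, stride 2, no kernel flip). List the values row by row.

Output[0,0]: The receptive field on the input at this output position is [1 7 8]. Elementwise product with the kernel and sum: 1·2.
Output[0,1]: The receptive field on the input at this output position is [8 1 2]. Elementwise product with the kernel and sum: 8·2.

2 16 4
12 8 14
14 8 0
10 18 14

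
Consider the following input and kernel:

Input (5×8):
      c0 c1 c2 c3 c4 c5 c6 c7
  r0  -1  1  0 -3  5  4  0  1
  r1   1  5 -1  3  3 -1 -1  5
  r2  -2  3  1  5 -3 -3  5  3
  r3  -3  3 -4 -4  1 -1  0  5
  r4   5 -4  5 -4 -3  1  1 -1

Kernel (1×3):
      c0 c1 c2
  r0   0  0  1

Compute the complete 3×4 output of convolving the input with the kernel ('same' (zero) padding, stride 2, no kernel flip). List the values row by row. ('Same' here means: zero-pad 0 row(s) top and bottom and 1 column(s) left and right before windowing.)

Output[0,0]: The receptive field on the zero-padded input at this output position is [0 -1 1]. Elementwise product with the kernel and sum: 1·1.

1 -3 4 1
3 5 -3 3
-4 -4 1 -1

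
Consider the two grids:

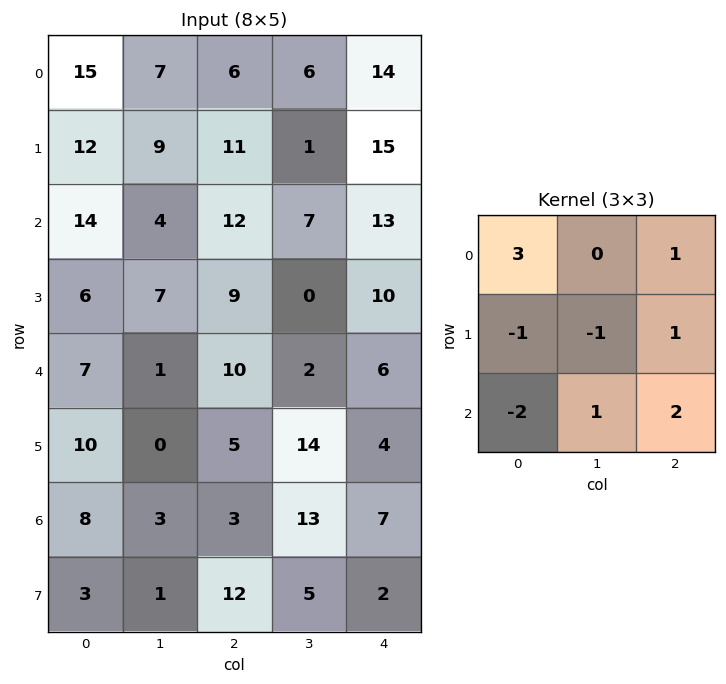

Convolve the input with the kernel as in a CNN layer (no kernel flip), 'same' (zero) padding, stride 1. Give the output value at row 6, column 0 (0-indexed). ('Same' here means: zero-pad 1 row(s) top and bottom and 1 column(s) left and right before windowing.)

The receptive field on the zero-padded input at this output position is [0 10 0 / 0 8 3 / 0 3 1]. Elementwise product with the kernel and sum: 0·3 + 0·1 + 0·-1 + 8·-1 + 3·1 + 0·-2 + 3·1 + 1·2.

0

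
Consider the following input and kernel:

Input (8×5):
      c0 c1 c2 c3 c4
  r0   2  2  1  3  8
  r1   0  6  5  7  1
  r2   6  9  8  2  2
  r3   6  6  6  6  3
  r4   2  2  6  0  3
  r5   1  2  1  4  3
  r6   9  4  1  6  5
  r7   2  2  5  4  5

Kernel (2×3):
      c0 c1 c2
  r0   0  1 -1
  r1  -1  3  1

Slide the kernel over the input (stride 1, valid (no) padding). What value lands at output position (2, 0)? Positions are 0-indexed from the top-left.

The receptive field on the input at this output position is [6 9 8 / 6 6 6]. Elementwise product with the kernel and sum: 9·1 + 8·-1 + 6·-1 + 6·3 + 6·1.

19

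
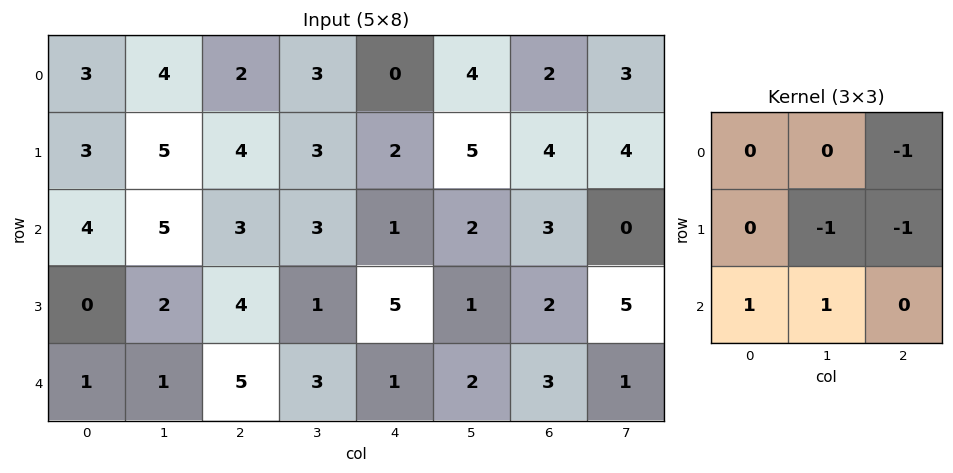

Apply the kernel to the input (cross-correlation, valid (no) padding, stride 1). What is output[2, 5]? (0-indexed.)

The receptive field on the input at this output position is [2 3 0 / 1 2 5 / 2 3 1]. Elementwise product with the kernel and sum: 0·-1 + 2·-1 + 5·-1 + 2·1 + 3·1.

-2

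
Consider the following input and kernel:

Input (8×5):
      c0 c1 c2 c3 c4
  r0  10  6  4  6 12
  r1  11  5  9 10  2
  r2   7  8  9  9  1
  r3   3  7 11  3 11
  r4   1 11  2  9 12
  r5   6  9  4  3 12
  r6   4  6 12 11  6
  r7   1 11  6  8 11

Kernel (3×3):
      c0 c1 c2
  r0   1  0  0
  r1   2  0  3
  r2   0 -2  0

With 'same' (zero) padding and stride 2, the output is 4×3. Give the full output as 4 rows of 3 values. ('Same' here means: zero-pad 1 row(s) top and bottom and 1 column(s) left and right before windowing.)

-4 12 8
18 26 6
21 48 -3
16 42 3

Output[0,0]: The receptive field on the zero-padded input at this output position is [0 0 0 / 0 10 6 / 0 11 5]. Elementwise product with the kernel and sum: 0·1 + 0·2 + 6·3 + 11·-2.
Output[0,1]: The receptive field on the zero-padded input at this output position is [0 0 0 / 6 4 6 / 5 9 10]. Elementwise product with the kernel and sum: 0·1 + 6·2 + 6·3 + 9·-2.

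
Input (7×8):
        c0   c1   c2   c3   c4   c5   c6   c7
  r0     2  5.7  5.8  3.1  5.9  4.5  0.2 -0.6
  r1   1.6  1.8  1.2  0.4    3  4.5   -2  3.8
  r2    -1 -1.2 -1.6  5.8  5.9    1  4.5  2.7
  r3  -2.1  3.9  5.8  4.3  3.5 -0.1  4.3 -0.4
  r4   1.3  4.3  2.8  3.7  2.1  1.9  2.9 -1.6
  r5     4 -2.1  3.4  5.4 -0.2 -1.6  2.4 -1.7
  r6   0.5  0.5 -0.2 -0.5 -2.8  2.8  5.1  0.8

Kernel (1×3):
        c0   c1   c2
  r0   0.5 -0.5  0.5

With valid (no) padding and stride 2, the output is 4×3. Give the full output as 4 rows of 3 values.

1.05 4.3 0.8
-0.7 -0.75 4.7
-0.1 0.6 1.55
-0.1 -1.25 -0.25

Output[0,0]: The receptive field on the input at this output position is [2 5.7 5.8]. Elementwise product with the kernel and sum: 2·0.5 + 5.7·-0.5 + 5.8·0.5.
Output[0,1]: The receptive field on the input at this output position is [5.8 3.1 5.9]. Elementwise product with the kernel and sum: 5.8·0.5 + 3.1·-0.5 + 5.9·0.5.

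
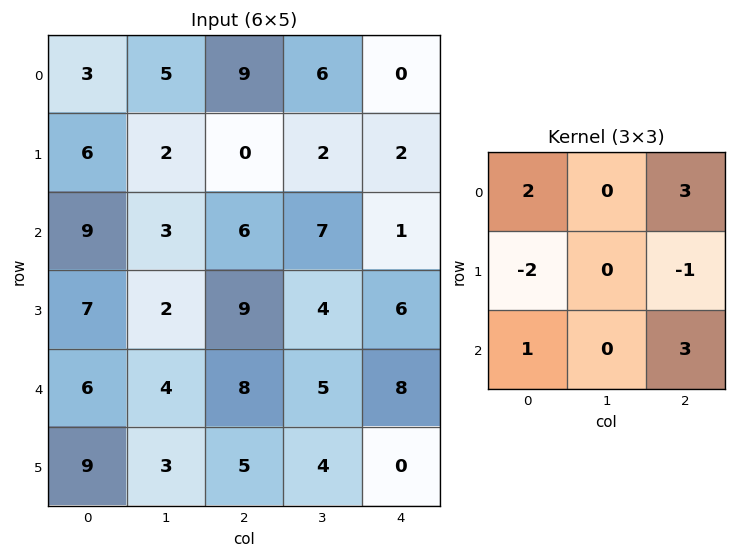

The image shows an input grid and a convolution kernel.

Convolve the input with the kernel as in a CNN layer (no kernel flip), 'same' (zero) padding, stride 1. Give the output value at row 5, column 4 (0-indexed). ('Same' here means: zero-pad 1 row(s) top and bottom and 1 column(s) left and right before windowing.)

The receptive field on the zero-padded input at this output position is [5 8 0 / 4 0 0 / 0 0 0]. Elementwise product with the kernel and sum: 5·2 + 0·3 + 4·-2 + 0·-1 + 0·1 + 0·3.

2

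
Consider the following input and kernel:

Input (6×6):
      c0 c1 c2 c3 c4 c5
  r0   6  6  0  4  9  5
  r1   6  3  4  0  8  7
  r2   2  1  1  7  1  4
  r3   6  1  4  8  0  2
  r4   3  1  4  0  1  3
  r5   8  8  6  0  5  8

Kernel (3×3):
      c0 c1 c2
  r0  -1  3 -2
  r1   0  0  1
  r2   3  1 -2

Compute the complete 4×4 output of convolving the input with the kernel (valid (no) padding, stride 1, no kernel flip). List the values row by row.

21 -24 10 34
7 7 1 34
5 3 28 -15
13 25 29 -20

Output[0,0]: The receptive field on the input at this output position is [6 6 0 / 6 3 4 / 2 1 1]. Elementwise product with the kernel and sum: 6·-1 + 6·3 + 0·-2 + 4·1 + 2·3 + 1·1 + 1·-2.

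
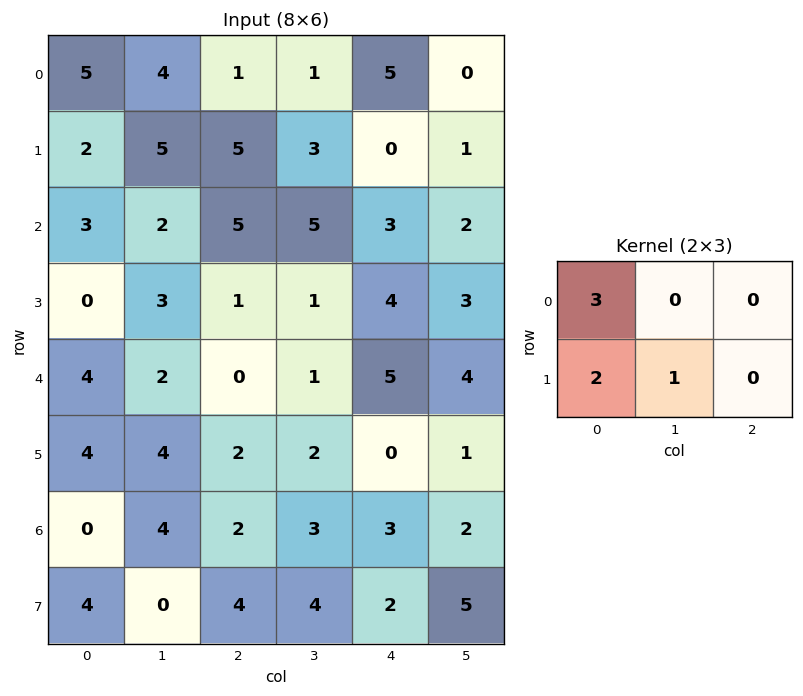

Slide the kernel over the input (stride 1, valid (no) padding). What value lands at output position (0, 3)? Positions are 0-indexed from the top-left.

The receptive field on the input at this output position is [1 5 0 / 3 0 1]. Elementwise product with the kernel and sum: 1·3 + 3·2 + 0·1.

9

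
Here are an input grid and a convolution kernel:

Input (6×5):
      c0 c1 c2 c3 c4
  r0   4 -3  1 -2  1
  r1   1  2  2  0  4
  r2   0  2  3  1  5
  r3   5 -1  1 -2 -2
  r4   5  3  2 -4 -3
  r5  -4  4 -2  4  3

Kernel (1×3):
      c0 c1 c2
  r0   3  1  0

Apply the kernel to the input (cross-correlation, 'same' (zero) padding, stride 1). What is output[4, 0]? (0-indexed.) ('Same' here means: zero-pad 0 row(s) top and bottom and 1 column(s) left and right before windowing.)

5

The receptive field on the zero-padded input at this output position is [0 5 3]. Elementwise product with the kernel and sum: 0·3 + 5·1.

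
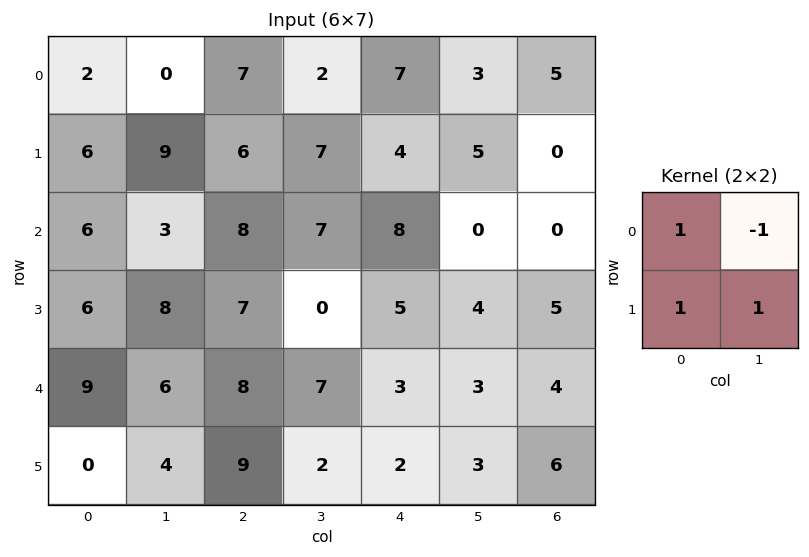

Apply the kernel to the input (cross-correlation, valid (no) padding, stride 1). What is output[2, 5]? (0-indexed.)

The receptive field on the input at this output position is [0 0 / 4 5]. Elementwise product with the kernel and sum: 0·1 + 0·-1 + 4·1 + 5·1.

9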